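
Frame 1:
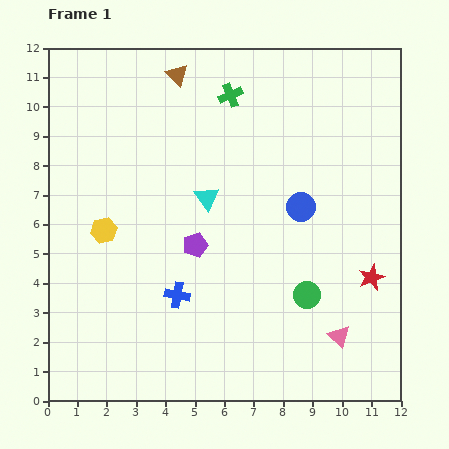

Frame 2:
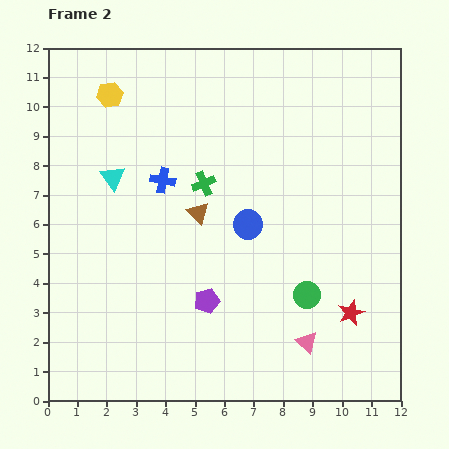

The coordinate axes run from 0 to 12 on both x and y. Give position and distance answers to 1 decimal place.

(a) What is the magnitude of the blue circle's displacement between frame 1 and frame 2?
1.9

The blue circle moved from (8.6, 6.6) to (6.8, 6.0), a distance of √(1.8² + 0.6²) ≈ 1.9.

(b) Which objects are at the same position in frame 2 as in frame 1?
the green circle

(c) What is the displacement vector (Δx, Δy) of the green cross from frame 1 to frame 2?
(-0.9, -3.0)

The green cross was at (6.2, 10.4) in frame 1 and (5.3, 7.4) in frame 2.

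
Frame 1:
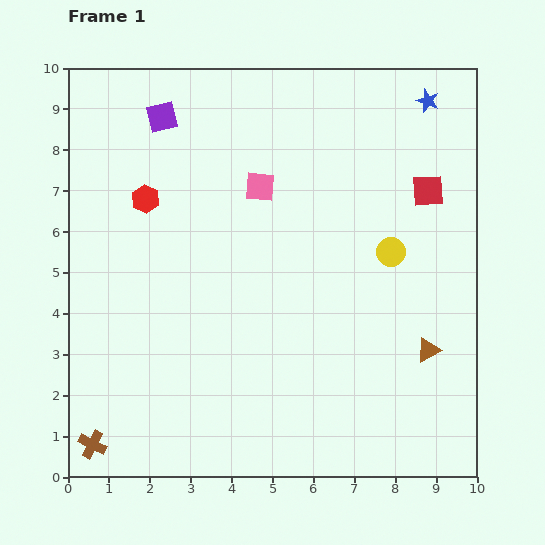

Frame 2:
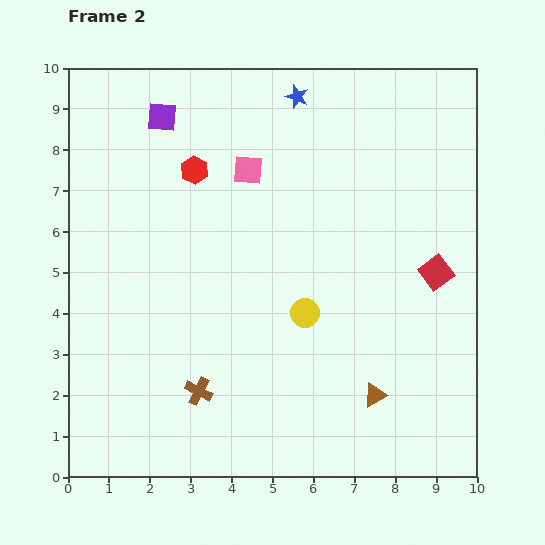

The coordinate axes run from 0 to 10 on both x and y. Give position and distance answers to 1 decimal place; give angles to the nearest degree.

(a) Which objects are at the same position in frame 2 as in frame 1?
the purple square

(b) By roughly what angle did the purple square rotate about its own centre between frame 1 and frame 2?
20° clockwise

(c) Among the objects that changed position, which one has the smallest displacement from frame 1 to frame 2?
the pink square

(moved 0.5)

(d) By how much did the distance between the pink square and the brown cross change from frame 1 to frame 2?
-2.0

Distance in frame 1: 7.5. Distance in frame 2: 5.5.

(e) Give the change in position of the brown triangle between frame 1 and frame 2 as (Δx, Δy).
(-1.3, -1.1)

The brown triangle was at (8.8, 3.1) in frame 1 and (7.5, 2.0) in frame 2.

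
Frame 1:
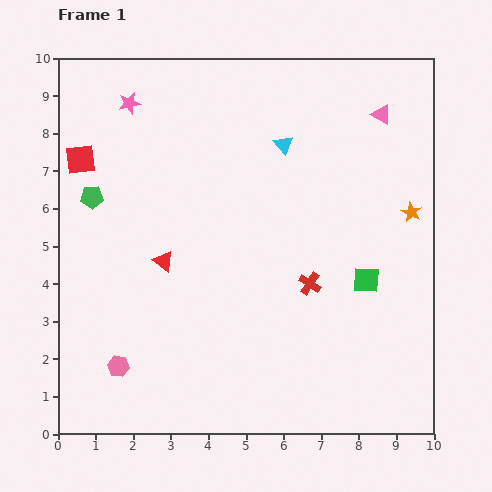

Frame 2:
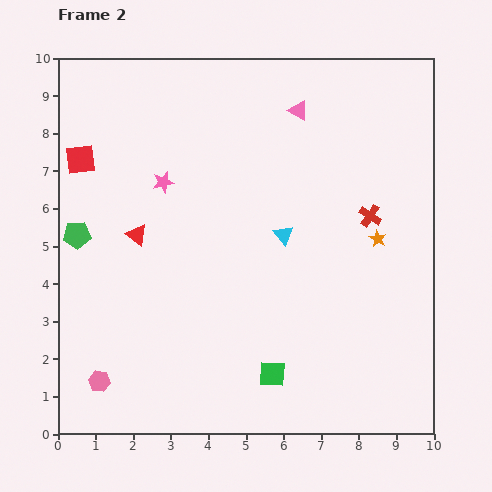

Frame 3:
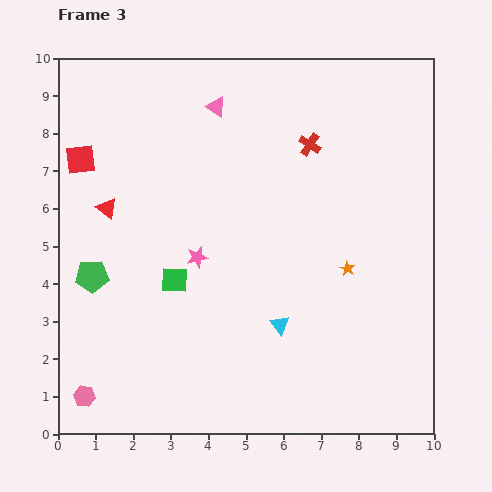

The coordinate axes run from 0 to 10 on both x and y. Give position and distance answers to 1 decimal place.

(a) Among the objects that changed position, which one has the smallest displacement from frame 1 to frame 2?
the pink hexagon

(moved 0.6)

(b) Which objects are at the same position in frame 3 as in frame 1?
the red square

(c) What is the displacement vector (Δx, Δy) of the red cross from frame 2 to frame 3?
(-1.6, 1.9)

The red cross was at (8.3, 5.8) in frame 2 and (6.7, 7.7) in frame 3.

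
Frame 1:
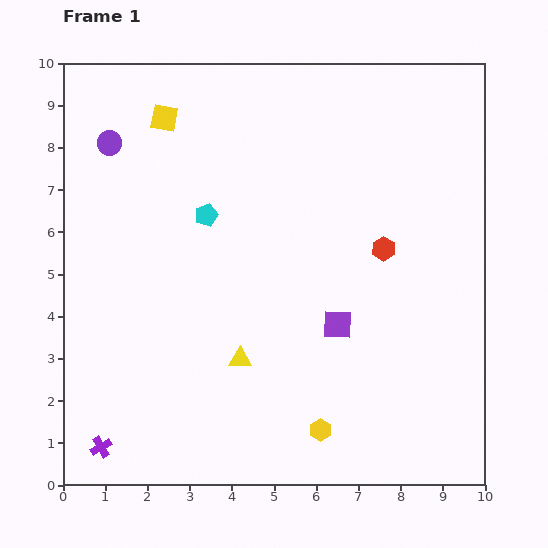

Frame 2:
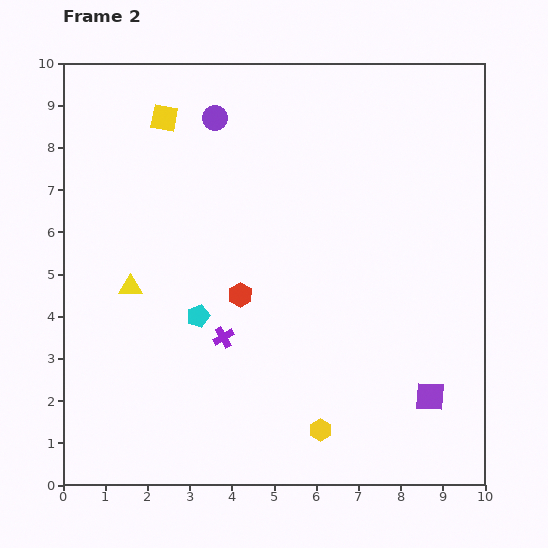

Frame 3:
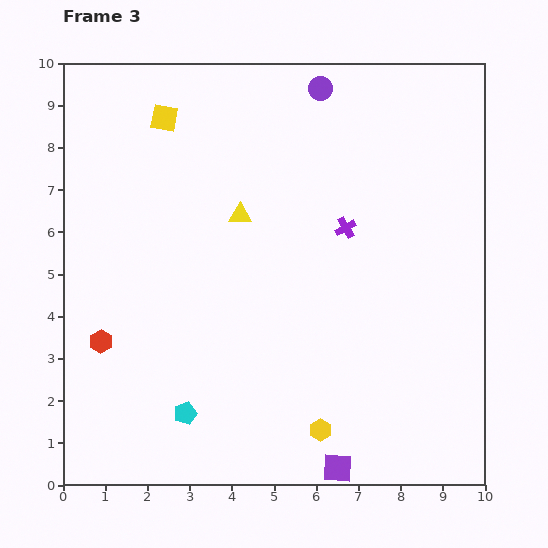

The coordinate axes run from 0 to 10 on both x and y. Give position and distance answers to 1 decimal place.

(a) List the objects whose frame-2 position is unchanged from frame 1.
the yellow hexagon, the yellow square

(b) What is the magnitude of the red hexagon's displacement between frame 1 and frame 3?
7.1

The red hexagon moved from (7.6, 5.6) to (0.9, 3.4), a distance of √(6.7² + 2.2²) ≈ 7.1.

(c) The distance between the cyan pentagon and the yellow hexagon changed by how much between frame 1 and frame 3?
-2.6

Distance in frame 1: 5.8. Distance in frame 3: 3.2.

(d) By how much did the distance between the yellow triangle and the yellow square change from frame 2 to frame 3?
-1.2

Distance in frame 2: 4.1. Distance in frame 3: 2.9.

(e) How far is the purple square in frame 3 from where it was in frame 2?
2.8

The purple square moved from (8.7, 2.1) to (6.5, 0.4), a distance of √(2.2² + 1.7²) ≈ 2.8.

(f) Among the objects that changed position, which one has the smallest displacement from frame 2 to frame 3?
the cyan pentagon

(moved 2.3)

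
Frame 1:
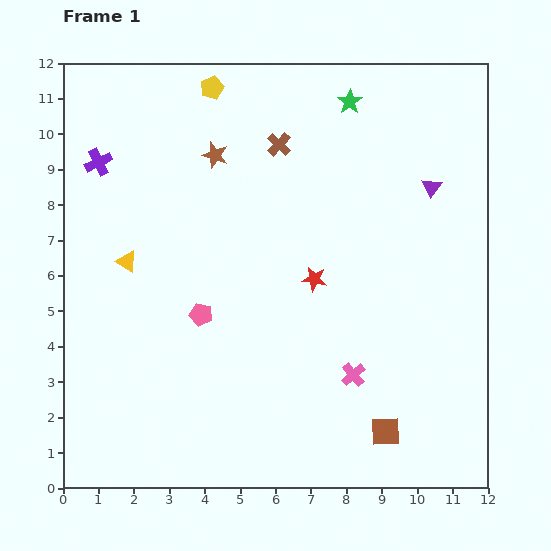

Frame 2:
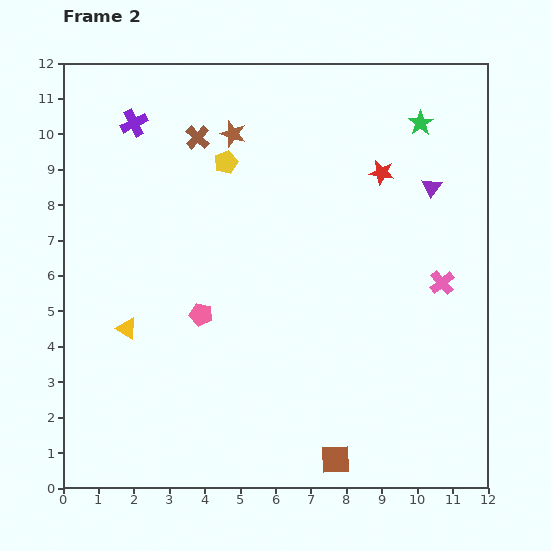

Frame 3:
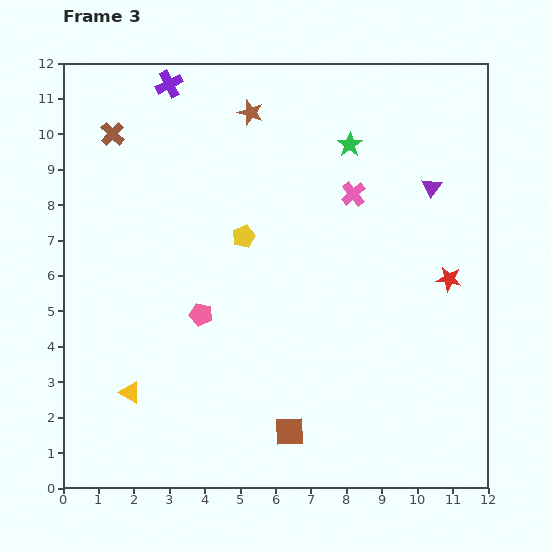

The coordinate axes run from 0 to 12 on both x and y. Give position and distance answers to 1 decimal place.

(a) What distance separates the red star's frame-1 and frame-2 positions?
3.6

The red star moved from (7.1, 5.9) to (9.0, 8.9), a distance of √(1.9² + 3.0²) ≈ 3.6.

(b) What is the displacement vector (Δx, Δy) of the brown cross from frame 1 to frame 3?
(-4.7, 0.3)

The brown cross was at (6.1, 9.7) in frame 1 and (1.4, 10.0) in frame 3.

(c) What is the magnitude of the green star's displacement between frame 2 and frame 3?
2.1

The green star moved from (10.1, 10.3) to (8.1, 9.7), a distance of √(2.0² + 0.6²) ≈ 2.1.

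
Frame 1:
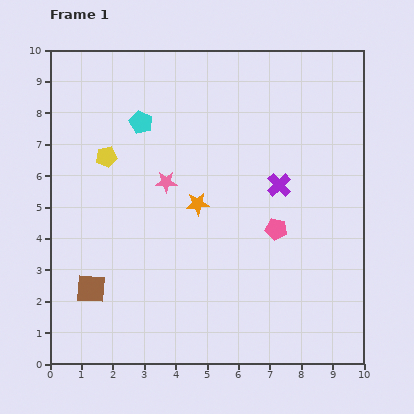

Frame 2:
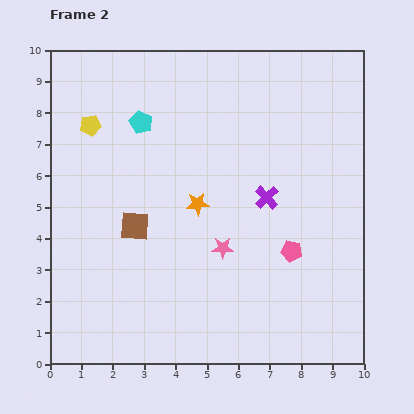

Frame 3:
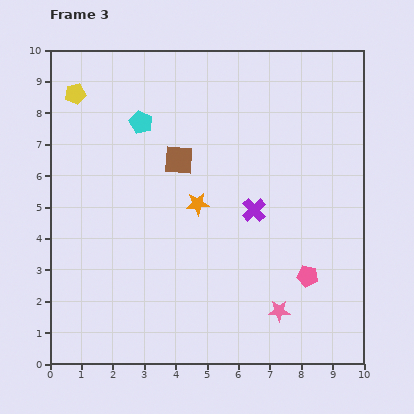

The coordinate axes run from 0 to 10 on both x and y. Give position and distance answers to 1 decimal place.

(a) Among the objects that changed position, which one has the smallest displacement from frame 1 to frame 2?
the purple cross

(moved 0.6)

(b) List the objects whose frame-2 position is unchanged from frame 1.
the cyan pentagon, the orange star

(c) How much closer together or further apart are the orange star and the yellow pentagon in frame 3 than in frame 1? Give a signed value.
+1.9

Distance in frame 1: 3.3. Distance in frame 3: 5.2.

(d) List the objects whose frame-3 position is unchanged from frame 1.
the cyan pentagon, the orange star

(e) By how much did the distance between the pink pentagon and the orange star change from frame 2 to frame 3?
+0.8

Distance in frame 2: 3.4. Distance in frame 3: 4.2.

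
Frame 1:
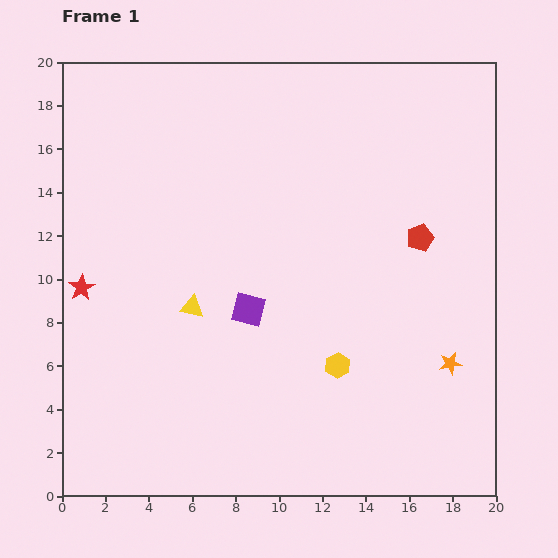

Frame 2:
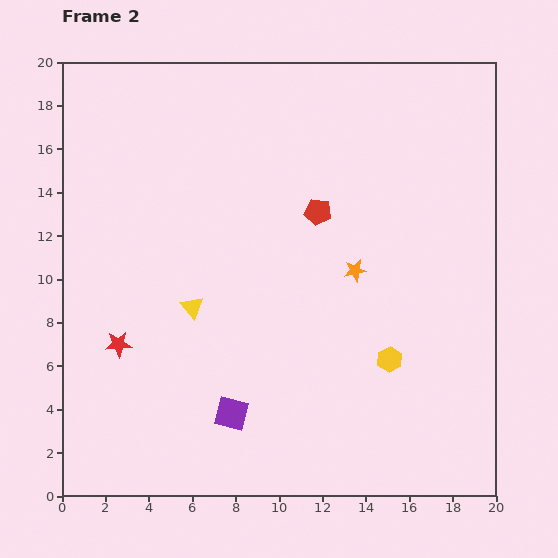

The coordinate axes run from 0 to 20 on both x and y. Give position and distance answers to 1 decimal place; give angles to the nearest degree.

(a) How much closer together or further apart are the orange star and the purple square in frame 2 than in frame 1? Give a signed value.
-0.9

Distance in frame 1: 9.6. Distance in frame 2: 8.7.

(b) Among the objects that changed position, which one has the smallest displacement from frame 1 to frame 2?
the yellow hexagon

(moved 2.4)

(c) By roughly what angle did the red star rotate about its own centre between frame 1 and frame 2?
27° clockwise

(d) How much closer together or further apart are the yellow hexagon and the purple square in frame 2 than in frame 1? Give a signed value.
+2.8

Distance in frame 1: 4.9. Distance in frame 2: 7.7.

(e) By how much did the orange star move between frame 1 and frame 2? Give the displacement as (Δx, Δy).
(-4.4, 4.3)

The orange star was at (17.9, 6.1) in frame 1 and (13.5, 10.4) in frame 2.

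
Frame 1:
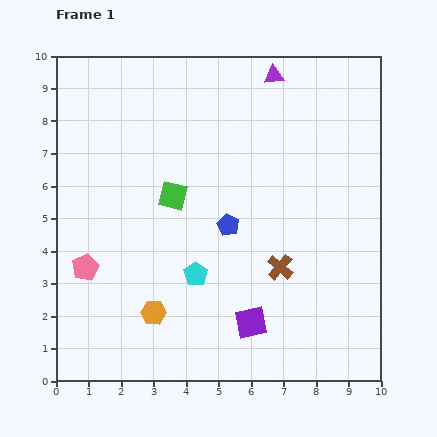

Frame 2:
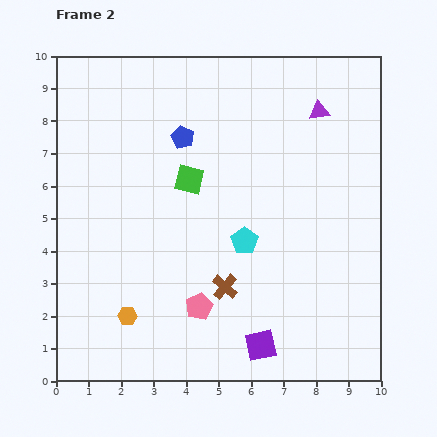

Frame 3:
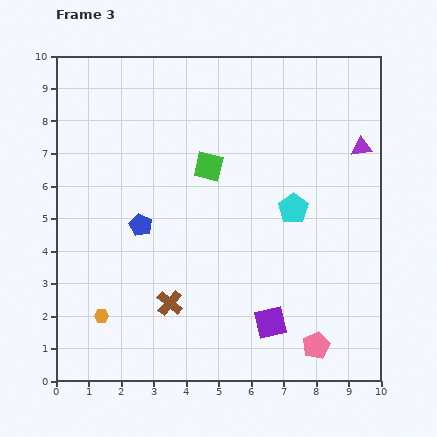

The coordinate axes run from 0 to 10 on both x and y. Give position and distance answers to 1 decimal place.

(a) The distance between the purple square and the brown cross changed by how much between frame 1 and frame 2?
+0.2

Distance in frame 1: 1.9. Distance in frame 2: 2.1.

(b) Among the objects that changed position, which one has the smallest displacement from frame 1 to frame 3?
the purple square

(moved 0.6)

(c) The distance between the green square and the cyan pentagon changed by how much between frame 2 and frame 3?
+0.4

Distance in frame 2: 2.5. Distance in frame 3: 2.9.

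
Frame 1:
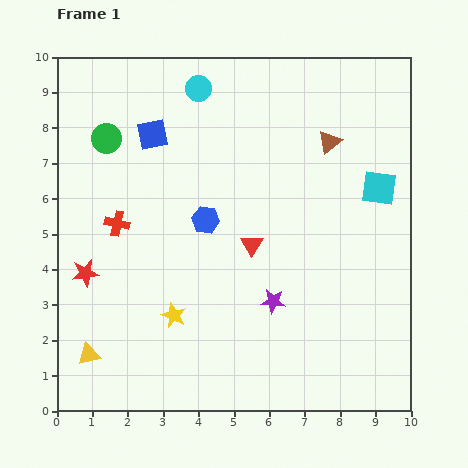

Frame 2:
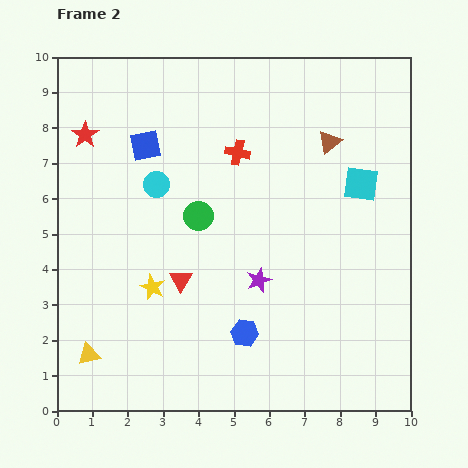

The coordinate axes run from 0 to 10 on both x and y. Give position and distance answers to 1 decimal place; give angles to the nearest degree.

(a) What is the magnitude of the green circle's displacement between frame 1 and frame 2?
3.4

The green circle moved from (1.4, 7.7) to (4.0, 5.5), a distance of √(2.6² + 2.2²) ≈ 3.4.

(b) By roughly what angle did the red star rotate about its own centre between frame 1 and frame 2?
26° counter-clockwise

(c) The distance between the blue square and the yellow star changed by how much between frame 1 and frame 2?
-1.1

Distance in frame 1: 5.1. Distance in frame 2: 4.0.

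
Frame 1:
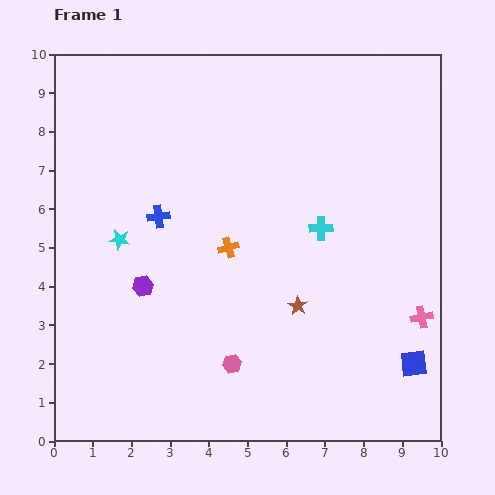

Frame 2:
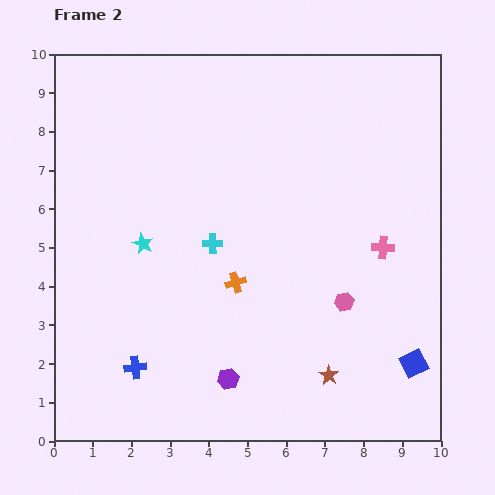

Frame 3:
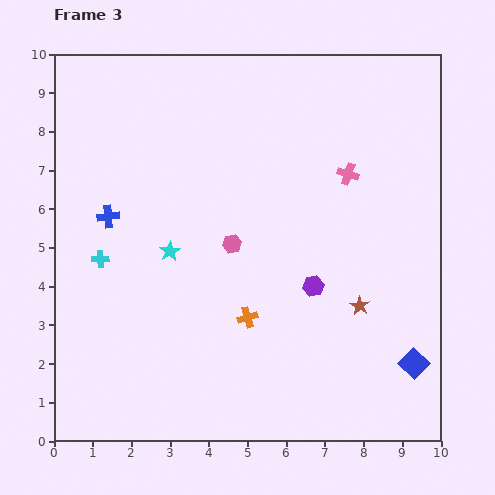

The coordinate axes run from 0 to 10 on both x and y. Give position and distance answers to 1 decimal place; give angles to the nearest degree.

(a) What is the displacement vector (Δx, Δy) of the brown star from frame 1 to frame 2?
(0.8, -1.8)

The brown star was at (6.3, 3.5) in frame 1 and (7.1, 1.7) in frame 2.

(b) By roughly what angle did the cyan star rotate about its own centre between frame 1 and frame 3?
31° clockwise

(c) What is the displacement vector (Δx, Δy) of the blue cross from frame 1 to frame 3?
(-1.3, 0.0)

The blue cross was at (2.7, 5.8) in frame 1 and (1.4, 5.8) in frame 3.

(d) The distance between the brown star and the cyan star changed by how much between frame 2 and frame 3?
-0.8

Distance in frame 2: 5.9. Distance in frame 3: 5.1.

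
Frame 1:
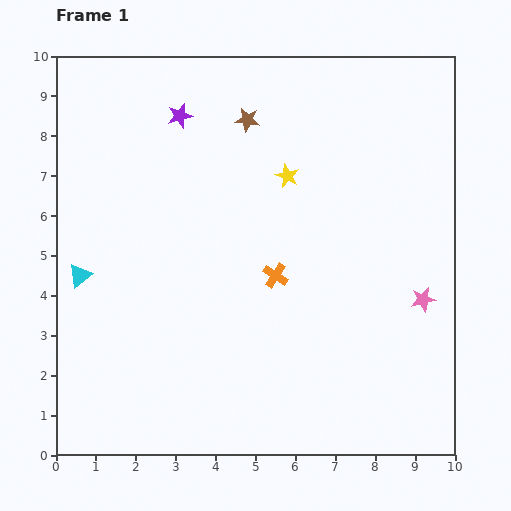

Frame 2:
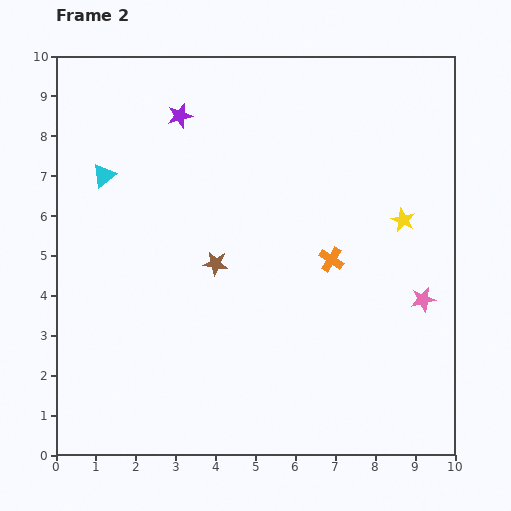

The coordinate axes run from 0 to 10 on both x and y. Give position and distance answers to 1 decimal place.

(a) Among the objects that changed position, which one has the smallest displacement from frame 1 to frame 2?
the orange cross

(moved 1.5)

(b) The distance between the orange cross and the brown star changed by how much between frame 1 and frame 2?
-1.1

Distance in frame 1: 4.0. Distance in frame 2: 2.9.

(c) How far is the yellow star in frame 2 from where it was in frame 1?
3.1

The yellow star moved from (5.8, 7.0) to (8.7, 5.9), a distance of √(2.9² + 1.1²) ≈ 3.1.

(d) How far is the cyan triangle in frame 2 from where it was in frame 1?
2.6

The cyan triangle moved from (0.6, 4.5) to (1.2, 7.0), a distance of √(0.6² + 2.5²) ≈ 2.6.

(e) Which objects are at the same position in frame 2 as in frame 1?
the purple star, the pink star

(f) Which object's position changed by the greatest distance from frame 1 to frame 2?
the brown star

(moved 3.7; next 3.1)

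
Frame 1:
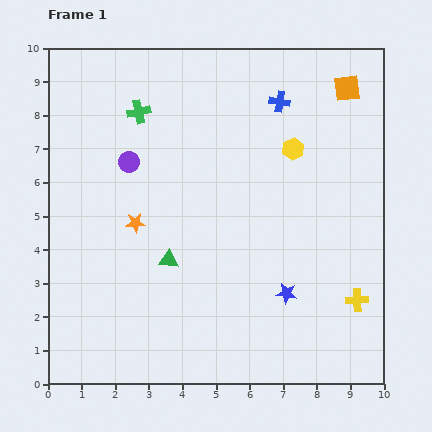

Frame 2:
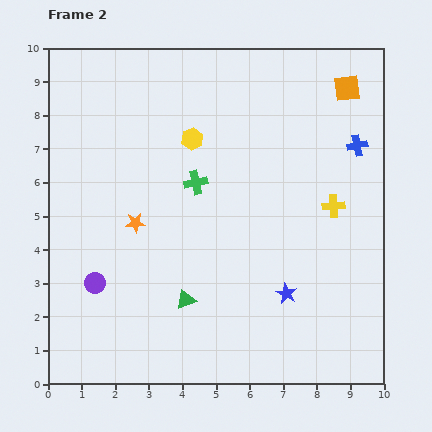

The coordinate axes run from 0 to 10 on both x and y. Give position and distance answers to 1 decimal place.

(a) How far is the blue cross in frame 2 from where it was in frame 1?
2.6

The blue cross moved from (6.9, 8.4) to (9.2, 7.1), a distance of √(2.3² + 1.3²) ≈ 2.6.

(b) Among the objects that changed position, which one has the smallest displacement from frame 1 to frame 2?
the green triangle

(moved 1.3)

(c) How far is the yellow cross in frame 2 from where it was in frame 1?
2.9

The yellow cross moved from (9.2, 2.5) to (8.5, 5.3), a distance of √(0.7² + 2.8²) ≈ 2.9.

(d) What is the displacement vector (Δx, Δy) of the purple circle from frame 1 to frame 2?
(-1.0, -3.6)

The purple circle was at (2.4, 6.6) in frame 1 and (1.4, 3.0) in frame 2.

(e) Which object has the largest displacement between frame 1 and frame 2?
the purple circle

(moved 3.7; next 3.0)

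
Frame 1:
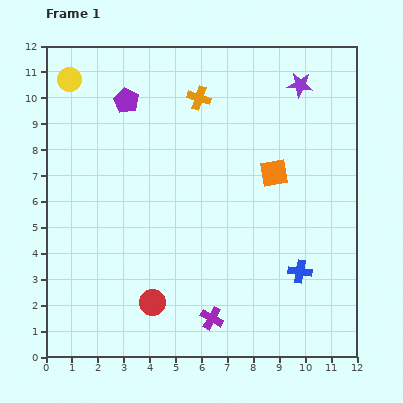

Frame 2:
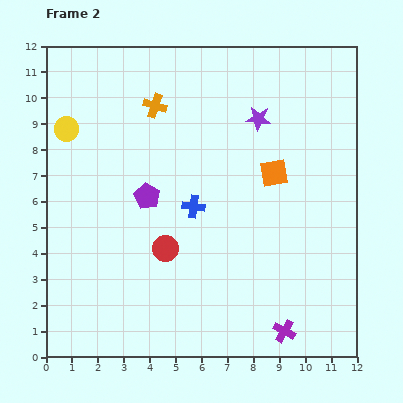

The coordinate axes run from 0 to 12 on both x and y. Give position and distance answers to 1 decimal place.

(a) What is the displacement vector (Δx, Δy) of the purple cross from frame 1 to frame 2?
(2.8, -0.5)

The purple cross was at (6.4, 1.5) in frame 1 and (9.2, 1.0) in frame 2.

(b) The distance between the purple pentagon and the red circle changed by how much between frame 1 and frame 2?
-5.8

Distance in frame 1: 7.9. Distance in frame 2: 2.1.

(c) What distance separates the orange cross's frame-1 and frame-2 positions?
1.7

The orange cross moved from (5.9, 10.0) to (4.2, 9.7), a distance of √(1.7² + 0.3²) ≈ 1.7.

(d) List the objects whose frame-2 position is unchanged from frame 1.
the orange square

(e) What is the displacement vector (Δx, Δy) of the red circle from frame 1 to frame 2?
(0.5, 2.1)

The red circle was at (4.1, 2.1) in frame 1 and (4.6, 4.2) in frame 2.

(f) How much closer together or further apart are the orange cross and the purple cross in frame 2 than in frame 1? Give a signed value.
+1.5

Distance in frame 1: 8.5. Distance in frame 2: 10.0.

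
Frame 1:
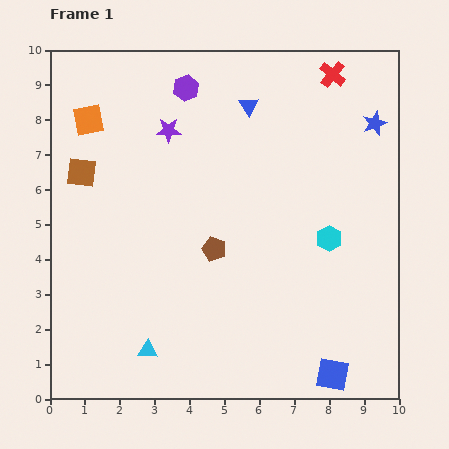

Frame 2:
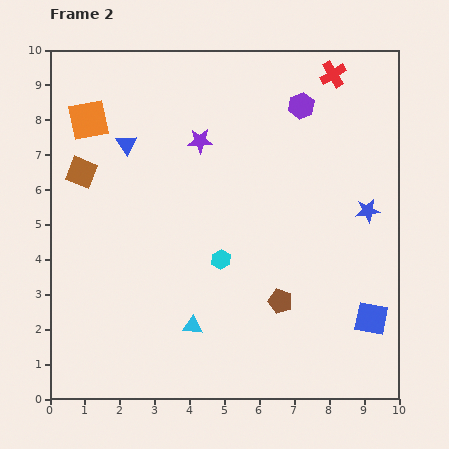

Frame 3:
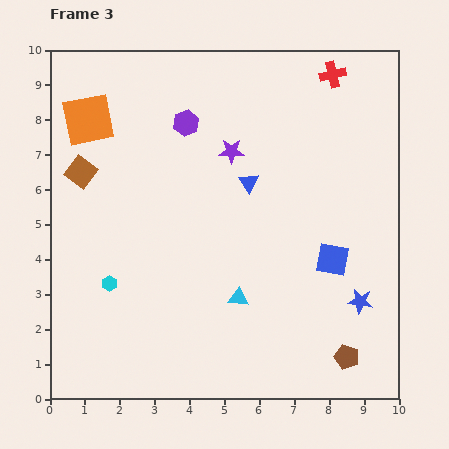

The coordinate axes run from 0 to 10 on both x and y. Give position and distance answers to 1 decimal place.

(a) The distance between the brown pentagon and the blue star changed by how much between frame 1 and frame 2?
-2.2

Distance in frame 1: 5.8. Distance in frame 2: 3.6.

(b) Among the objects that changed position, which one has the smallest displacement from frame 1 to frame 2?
the purple star

(moved 0.9)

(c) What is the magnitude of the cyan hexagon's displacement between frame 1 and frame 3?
6.4

The cyan hexagon moved from (8.0, 4.6) to (1.7, 3.3), a distance of √(6.3² + 1.3²) ≈ 6.4.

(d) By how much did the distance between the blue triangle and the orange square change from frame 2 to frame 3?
+3.6

Distance in frame 2: 1.3. Distance in frame 3: 4.9.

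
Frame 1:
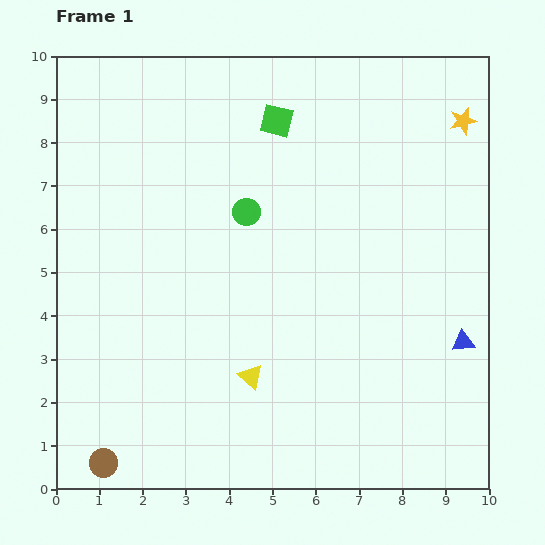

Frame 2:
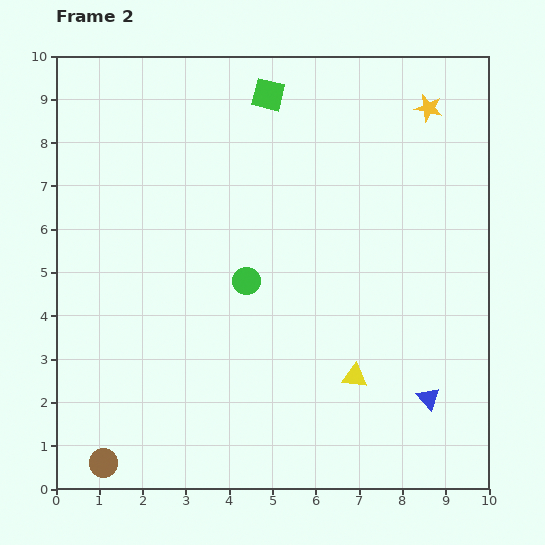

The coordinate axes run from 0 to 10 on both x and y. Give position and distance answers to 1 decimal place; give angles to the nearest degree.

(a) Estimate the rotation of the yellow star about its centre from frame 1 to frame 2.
26° clockwise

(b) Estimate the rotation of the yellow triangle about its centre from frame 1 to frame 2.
35° counter-clockwise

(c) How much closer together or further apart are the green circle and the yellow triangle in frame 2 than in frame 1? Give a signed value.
-0.5

Distance in frame 1: 3.8. Distance in frame 2: 3.3.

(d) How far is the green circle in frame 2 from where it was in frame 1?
1.6

The green circle moved from (4.4, 6.4) to (4.4, 4.8), a distance of √(0.0² + 1.6²) ≈ 1.6.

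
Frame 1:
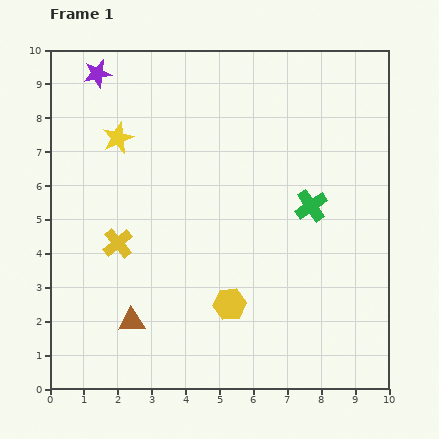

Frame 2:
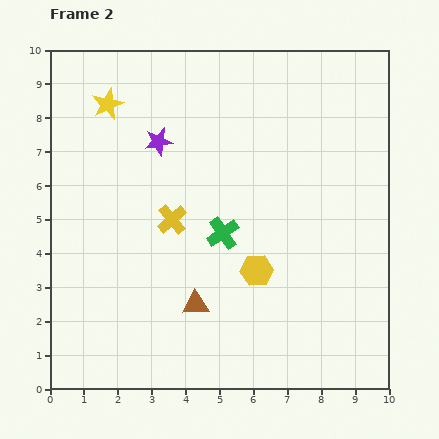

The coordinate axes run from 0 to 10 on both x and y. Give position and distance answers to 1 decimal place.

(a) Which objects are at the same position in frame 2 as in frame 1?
none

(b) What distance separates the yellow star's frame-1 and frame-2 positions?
1.0

The yellow star moved from (2.0, 7.4) to (1.7, 8.4), a distance of √(0.3² + 1.0²) ≈ 1.0.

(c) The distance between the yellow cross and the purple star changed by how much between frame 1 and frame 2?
-2.7

Distance in frame 1: 5.0. Distance in frame 2: 2.3.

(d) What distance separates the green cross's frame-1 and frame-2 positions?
2.7

The green cross moved from (7.7, 5.4) to (5.1, 4.6), a distance of √(2.6² + 0.8²) ≈ 2.7.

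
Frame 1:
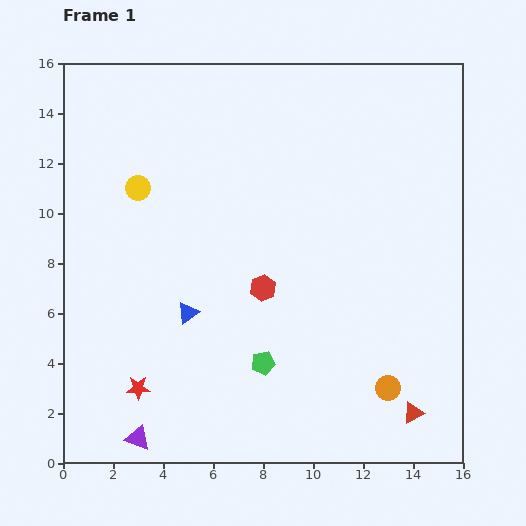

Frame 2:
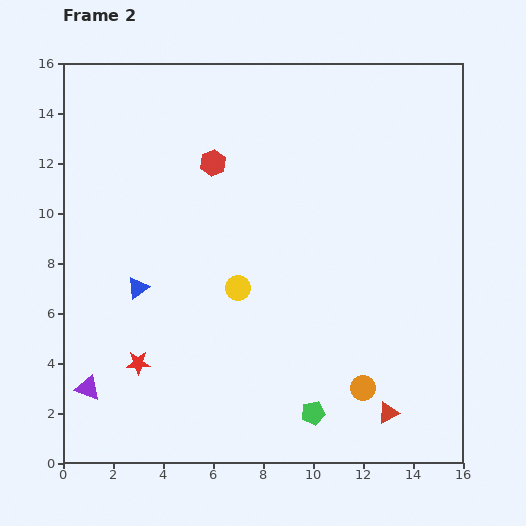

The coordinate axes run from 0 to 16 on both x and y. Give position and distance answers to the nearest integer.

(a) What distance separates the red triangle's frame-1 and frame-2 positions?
1

The red triangle moved from (14, 2) to (13, 2), a distance of √(1² + 0²) ≈ 1.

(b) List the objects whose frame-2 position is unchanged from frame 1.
none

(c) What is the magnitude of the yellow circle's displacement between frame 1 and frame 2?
6

The yellow circle moved from (3, 11) to (7, 7), a distance of √(4² + 4²) ≈ 6.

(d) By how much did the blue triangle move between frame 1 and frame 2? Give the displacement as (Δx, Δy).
(-2, 1)

The blue triangle was at (5, 6) in frame 1 and (3, 7) in frame 2.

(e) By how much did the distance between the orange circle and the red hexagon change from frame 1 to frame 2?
+5

Distance in frame 1: 6. Distance in frame 2: 11.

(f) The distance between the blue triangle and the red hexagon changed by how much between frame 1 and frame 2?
+3

Distance in frame 1: 3. Distance in frame 2: 6.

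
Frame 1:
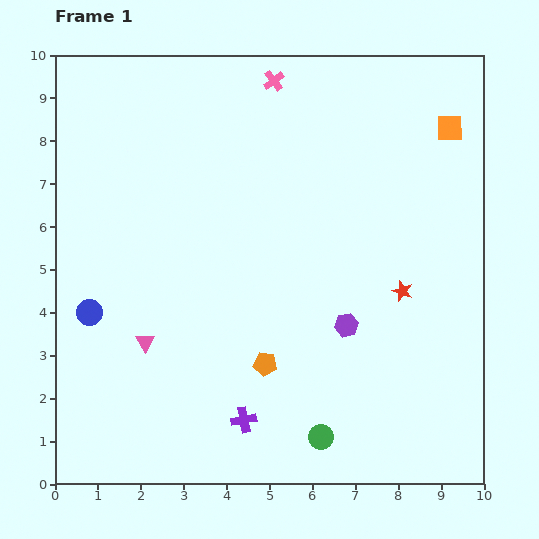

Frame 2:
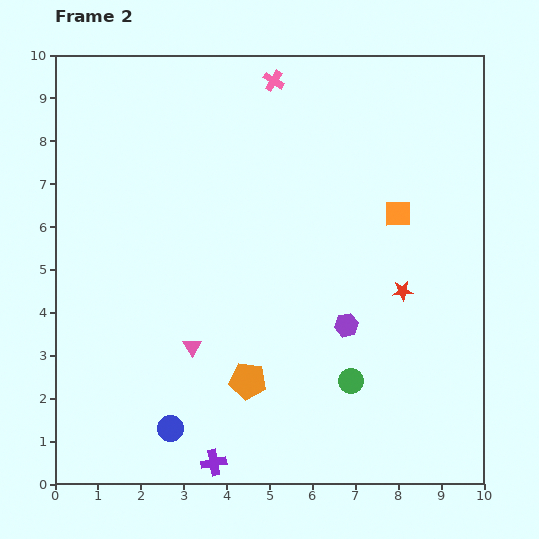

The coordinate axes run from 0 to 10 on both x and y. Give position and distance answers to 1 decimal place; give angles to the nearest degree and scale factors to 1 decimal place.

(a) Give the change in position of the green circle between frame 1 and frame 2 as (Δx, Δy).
(0.7, 1.3)

The green circle was at (6.2, 1.1) in frame 1 and (6.9, 2.4) in frame 2.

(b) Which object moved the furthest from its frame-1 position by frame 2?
the blue circle

(moved 3.3; next 2.3)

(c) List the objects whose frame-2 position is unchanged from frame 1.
the purple hexagon, the red star, the pink cross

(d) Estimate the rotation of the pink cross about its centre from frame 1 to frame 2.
21° counter-clockwise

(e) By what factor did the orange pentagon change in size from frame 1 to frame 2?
1.6×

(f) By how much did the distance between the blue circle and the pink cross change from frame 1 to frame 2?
+1.5

Distance in frame 1: 6.9. Distance in frame 2: 8.4.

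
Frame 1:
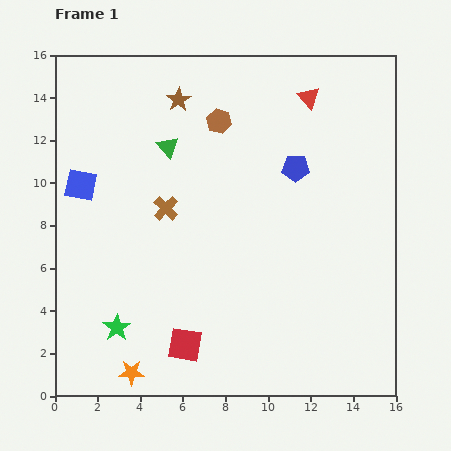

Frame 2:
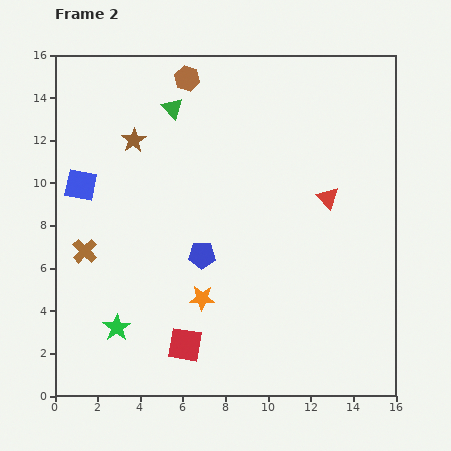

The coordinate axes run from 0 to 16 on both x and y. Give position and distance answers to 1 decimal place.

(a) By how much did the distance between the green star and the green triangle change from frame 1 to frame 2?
+1.8

Distance in frame 1: 8.8. Distance in frame 2: 10.6.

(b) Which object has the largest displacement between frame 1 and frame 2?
the blue pentagon

(moved 6.0; next 4.8)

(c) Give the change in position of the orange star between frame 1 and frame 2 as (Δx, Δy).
(3.3, 3.5)

The orange star was at (3.6, 1.1) in frame 1 and (6.9, 4.6) in frame 2.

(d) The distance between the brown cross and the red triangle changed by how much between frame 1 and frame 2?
+3.2

Distance in frame 1: 8.5. Distance in frame 2: 11.7.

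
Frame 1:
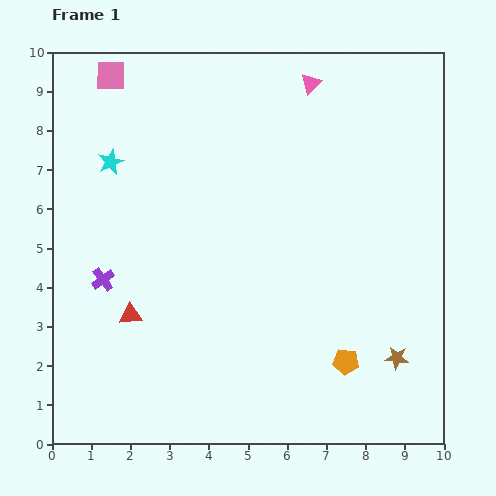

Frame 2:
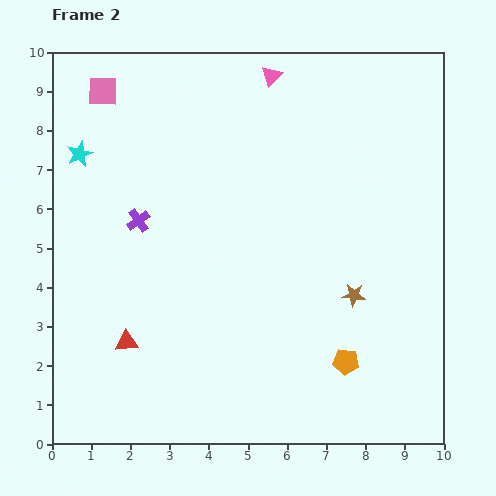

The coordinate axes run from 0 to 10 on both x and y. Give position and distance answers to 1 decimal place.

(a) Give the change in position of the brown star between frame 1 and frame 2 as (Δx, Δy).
(-1.1, 1.6)

The brown star was at (8.8, 2.2) in frame 1 and (7.7, 3.8) in frame 2.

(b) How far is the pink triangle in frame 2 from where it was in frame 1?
1.0

The pink triangle moved from (6.6, 9.2) to (5.6, 9.4), a distance of √(1.0² + 0.2²) ≈ 1.0.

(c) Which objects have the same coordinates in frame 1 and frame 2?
the orange pentagon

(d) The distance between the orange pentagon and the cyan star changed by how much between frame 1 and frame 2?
+0.7

Distance in frame 1: 7.9. Distance in frame 2: 8.6.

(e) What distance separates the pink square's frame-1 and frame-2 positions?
0.4

The pink square moved from (1.5, 9.4) to (1.3, 9.0), a distance of √(0.2² + 0.4²) ≈ 0.4.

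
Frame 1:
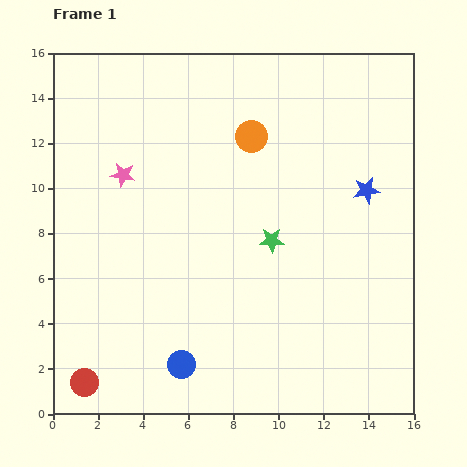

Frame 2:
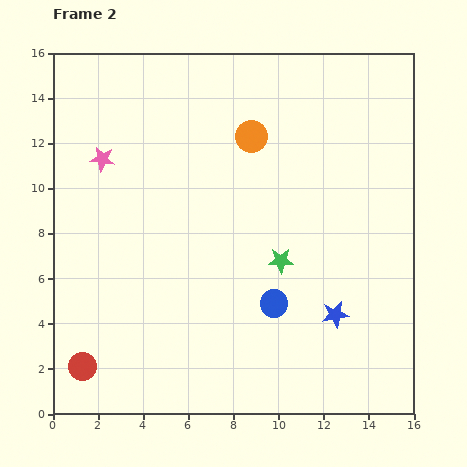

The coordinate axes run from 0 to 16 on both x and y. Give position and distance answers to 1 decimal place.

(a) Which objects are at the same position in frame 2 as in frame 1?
the orange circle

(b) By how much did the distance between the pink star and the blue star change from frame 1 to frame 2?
+1.6

Distance in frame 1: 10.8. Distance in frame 2: 12.4.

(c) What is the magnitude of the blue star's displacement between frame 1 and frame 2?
5.7

The blue star moved from (13.9, 9.9) to (12.5, 4.4), a distance of √(1.4² + 5.5²) ≈ 5.7.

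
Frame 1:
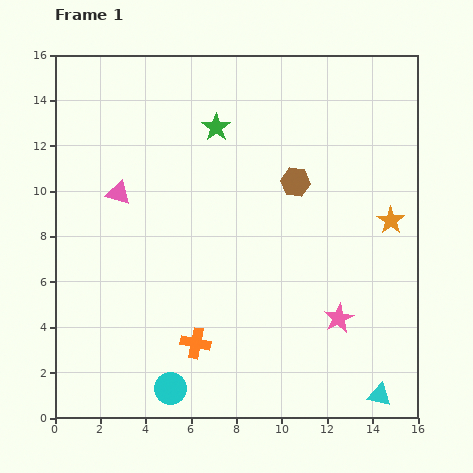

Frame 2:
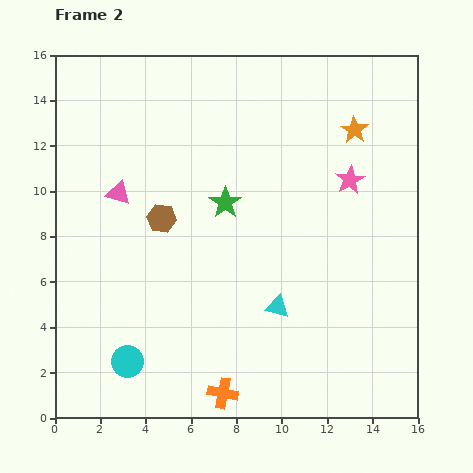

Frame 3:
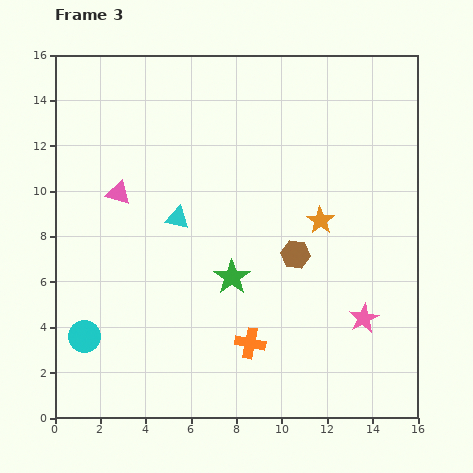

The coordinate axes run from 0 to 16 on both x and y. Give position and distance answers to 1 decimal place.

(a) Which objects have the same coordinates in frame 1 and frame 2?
the pink triangle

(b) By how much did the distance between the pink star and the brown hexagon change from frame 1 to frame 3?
-2.2

Distance in frame 1: 6.3. Distance in frame 3: 4.1.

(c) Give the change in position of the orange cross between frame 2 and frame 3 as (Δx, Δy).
(1.2, 2.2)

The orange cross was at (7.4, 1.1) in frame 2 and (8.6, 3.3) in frame 3.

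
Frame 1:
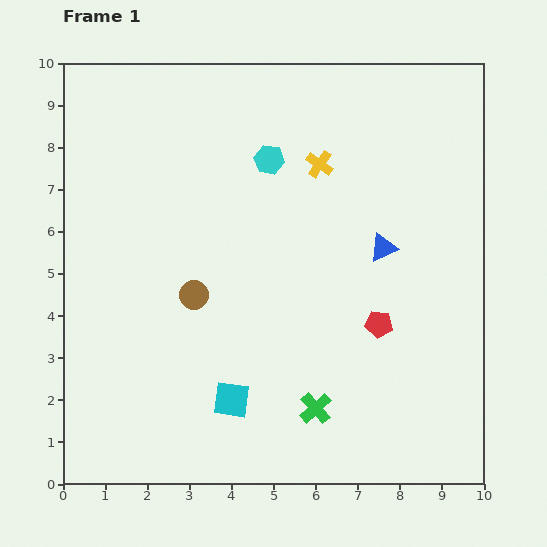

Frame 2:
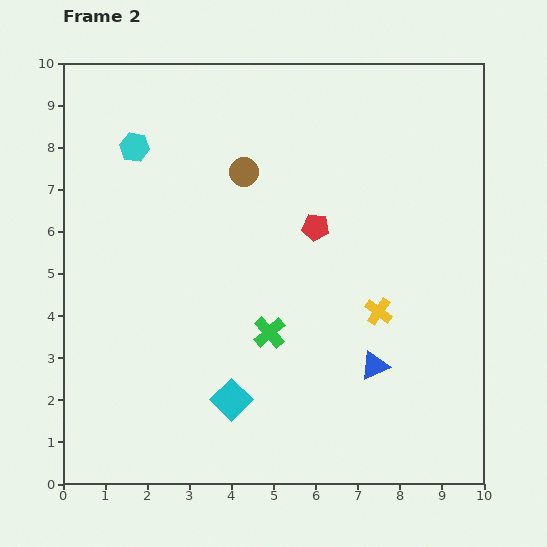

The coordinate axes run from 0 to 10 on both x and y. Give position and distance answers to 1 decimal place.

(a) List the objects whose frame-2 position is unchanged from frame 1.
the cyan square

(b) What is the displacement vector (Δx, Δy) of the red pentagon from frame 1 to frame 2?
(-1.5, 2.3)

The red pentagon was at (7.5, 3.8) in frame 1 and (6.0, 6.1) in frame 2.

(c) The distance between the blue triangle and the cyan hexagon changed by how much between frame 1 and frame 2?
+4.3

Distance in frame 1: 3.4. Distance in frame 2: 7.7.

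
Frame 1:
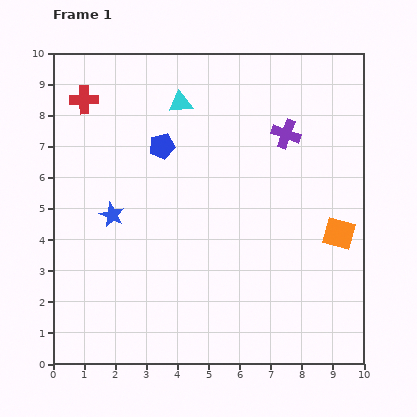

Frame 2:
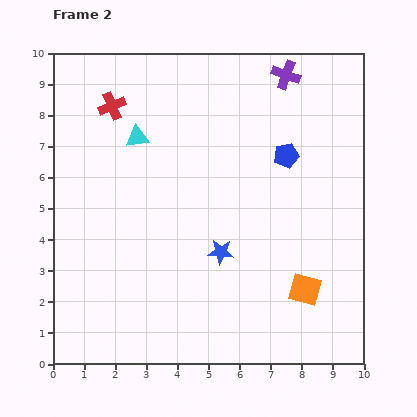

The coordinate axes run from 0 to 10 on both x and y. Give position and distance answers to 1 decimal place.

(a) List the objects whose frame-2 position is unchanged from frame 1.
none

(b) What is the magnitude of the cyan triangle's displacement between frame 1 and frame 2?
1.8

The cyan triangle moved from (4.1, 8.4) to (2.7, 7.3), a distance of √(1.4² + 1.1²) ≈ 1.8.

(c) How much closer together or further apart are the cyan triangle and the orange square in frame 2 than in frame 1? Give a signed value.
+0.7

Distance in frame 1: 6.6. Distance in frame 2: 7.3.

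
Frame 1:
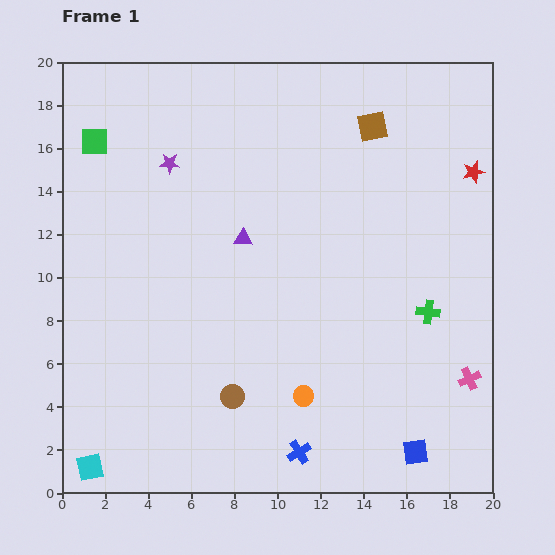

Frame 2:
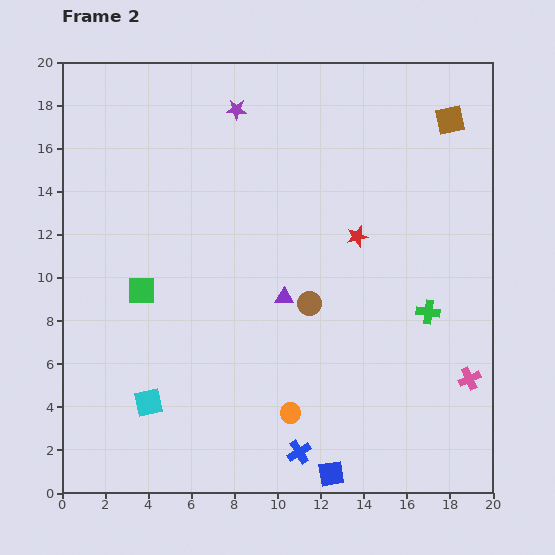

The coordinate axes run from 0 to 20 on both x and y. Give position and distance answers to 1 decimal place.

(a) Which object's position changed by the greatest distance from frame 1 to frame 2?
the green square

(moved 7.2; next 6.2)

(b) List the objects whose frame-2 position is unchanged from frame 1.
the green cross, the blue cross, the pink cross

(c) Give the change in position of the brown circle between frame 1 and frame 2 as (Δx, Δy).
(3.6, 4.3)

The brown circle was at (7.9, 4.5) in frame 1 and (11.5, 8.8) in frame 2.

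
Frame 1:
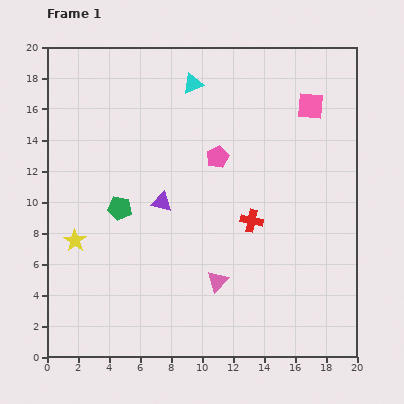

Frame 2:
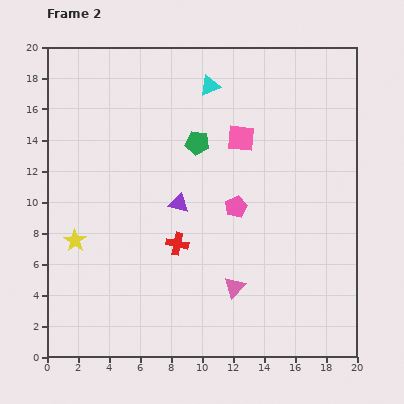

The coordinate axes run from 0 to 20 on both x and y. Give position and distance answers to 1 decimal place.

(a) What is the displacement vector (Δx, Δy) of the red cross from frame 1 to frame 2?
(-4.8, -1.5)

The red cross was at (13.2, 8.8) in frame 1 and (8.4, 7.3) in frame 2.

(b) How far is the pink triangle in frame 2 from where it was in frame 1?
1.2

The pink triangle moved from (11.0, 4.9) to (12.1, 4.5), a distance of √(1.1² + 0.4²) ≈ 1.2.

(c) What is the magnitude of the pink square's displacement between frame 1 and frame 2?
5.0

The pink square moved from (17.0, 16.2) to (12.5, 14.1), a distance of √(4.5² + 2.1²) ≈ 5.0.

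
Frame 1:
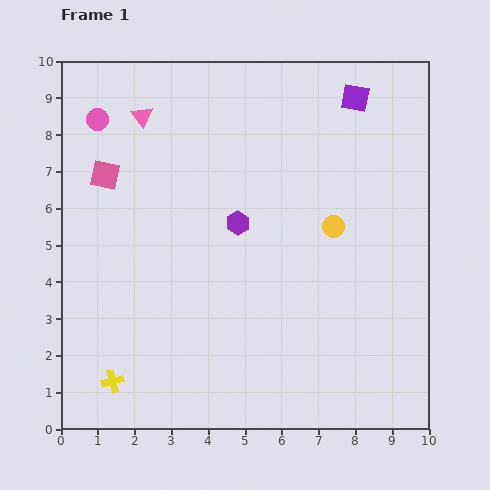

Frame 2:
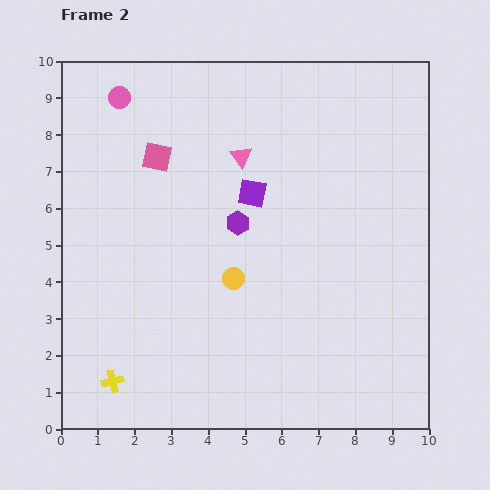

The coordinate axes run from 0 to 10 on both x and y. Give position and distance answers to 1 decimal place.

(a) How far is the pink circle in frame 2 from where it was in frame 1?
0.8

The pink circle moved from (1.0, 8.4) to (1.6, 9.0), a distance of √(0.6² + 0.6²) ≈ 0.8.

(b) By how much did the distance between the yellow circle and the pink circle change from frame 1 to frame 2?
-1.2

Distance in frame 1: 7.0. Distance in frame 2: 5.8.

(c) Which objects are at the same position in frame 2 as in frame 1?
the purple hexagon, the yellow cross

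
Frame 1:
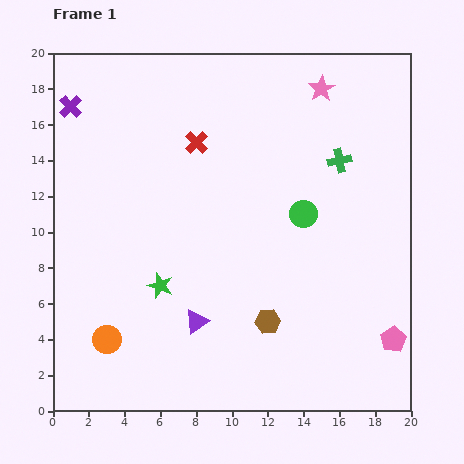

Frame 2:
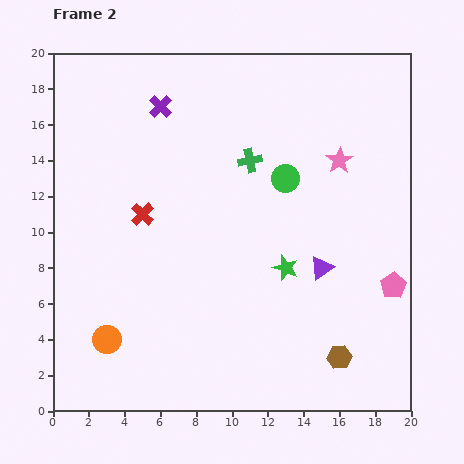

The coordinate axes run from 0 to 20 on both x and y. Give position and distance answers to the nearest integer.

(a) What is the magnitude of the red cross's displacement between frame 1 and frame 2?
5

The red cross moved from (8, 15) to (5, 11), a distance of √(3² + 4²) ≈ 5.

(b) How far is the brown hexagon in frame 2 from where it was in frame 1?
4

The brown hexagon moved from (12, 5) to (16, 3), a distance of √(4² + 2²) ≈ 4.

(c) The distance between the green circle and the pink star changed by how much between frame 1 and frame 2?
-4

Distance in frame 1: 7. Distance in frame 2: 3.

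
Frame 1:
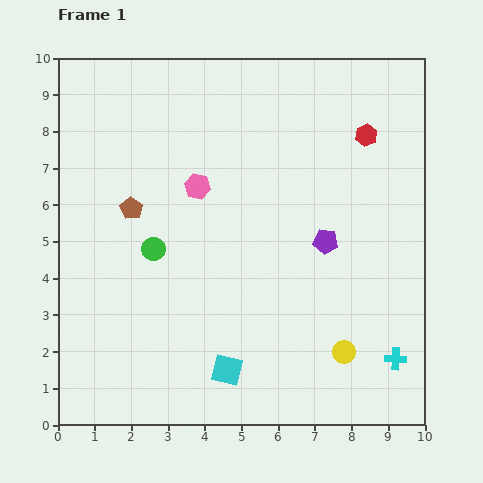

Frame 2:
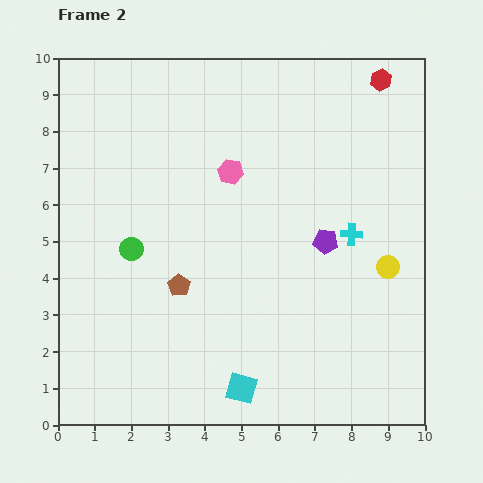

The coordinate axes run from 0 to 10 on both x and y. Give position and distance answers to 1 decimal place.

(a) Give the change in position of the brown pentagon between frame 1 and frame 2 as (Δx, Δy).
(1.3, -2.1)

The brown pentagon was at (2.0, 5.9) in frame 1 and (3.3, 3.8) in frame 2.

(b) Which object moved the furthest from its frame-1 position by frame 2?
the cyan cross

(moved 3.6; next 2.6)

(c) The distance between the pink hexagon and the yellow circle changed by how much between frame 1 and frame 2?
-1.0

Distance in frame 1: 6.0. Distance in frame 2: 5.0.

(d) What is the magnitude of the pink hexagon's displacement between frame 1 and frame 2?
1.0

The pink hexagon moved from (3.8, 6.5) to (4.7, 6.9), a distance of √(0.9² + 0.4²) ≈ 1.0.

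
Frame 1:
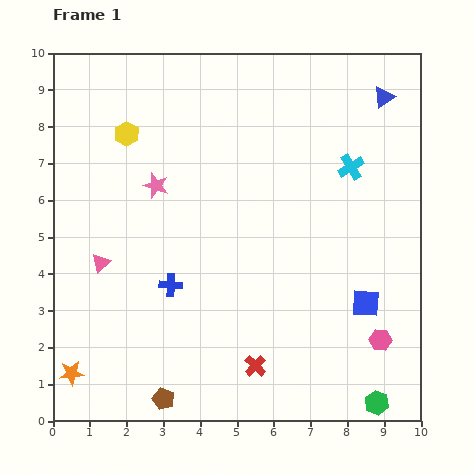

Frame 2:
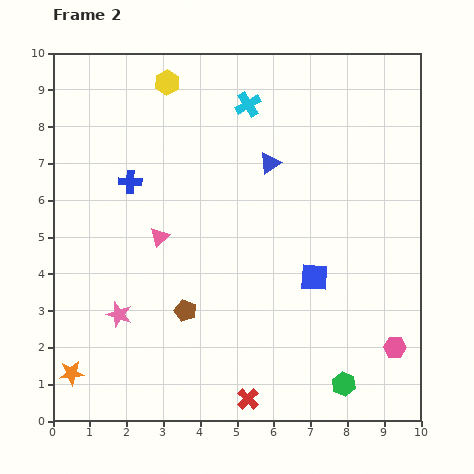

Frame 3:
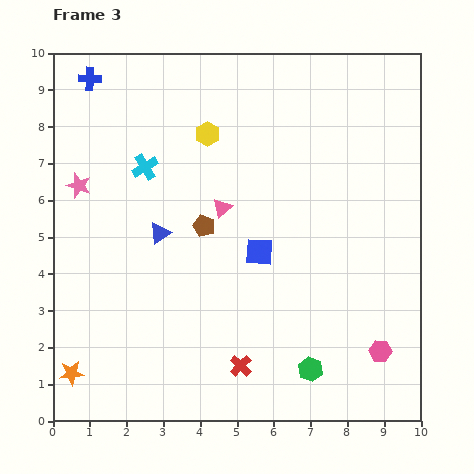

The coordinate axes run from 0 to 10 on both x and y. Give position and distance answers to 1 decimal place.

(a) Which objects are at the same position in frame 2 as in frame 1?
the orange star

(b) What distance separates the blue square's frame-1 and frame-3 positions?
3.2

The blue square moved from (8.5, 3.2) to (5.6, 4.6), a distance of √(2.9² + 1.4²) ≈ 3.2.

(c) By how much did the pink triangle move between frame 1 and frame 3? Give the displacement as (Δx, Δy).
(3.3, 1.5)

The pink triangle was at (1.3, 4.3) in frame 1 and (4.6, 5.8) in frame 3.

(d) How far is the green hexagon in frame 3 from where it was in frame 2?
1.0

The green hexagon moved from (7.9, 1.0) to (7.0, 1.4), a distance of √(0.9² + 0.4²) ≈ 1.0.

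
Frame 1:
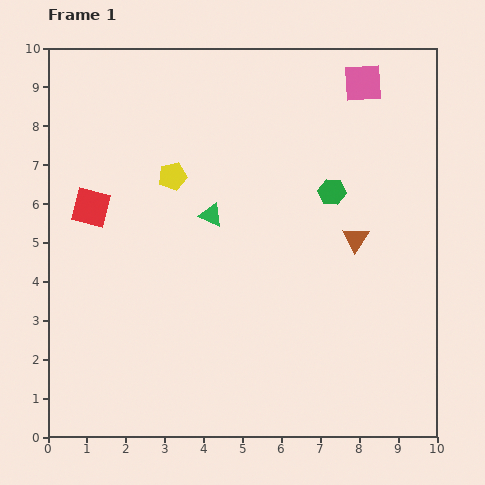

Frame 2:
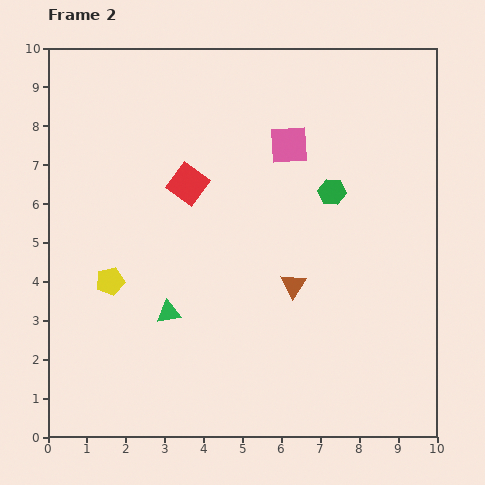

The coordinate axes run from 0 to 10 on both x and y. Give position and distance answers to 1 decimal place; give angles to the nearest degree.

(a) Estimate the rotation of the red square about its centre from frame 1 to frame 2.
21° clockwise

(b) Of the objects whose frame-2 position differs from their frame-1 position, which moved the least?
the brown triangle

(moved 2.0)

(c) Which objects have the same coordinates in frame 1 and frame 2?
the green hexagon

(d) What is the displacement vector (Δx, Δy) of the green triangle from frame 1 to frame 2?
(-1.1, -2.5)

The green triangle was at (4.2, 5.7) in frame 1 and (3.1, 3.2) in frame 2.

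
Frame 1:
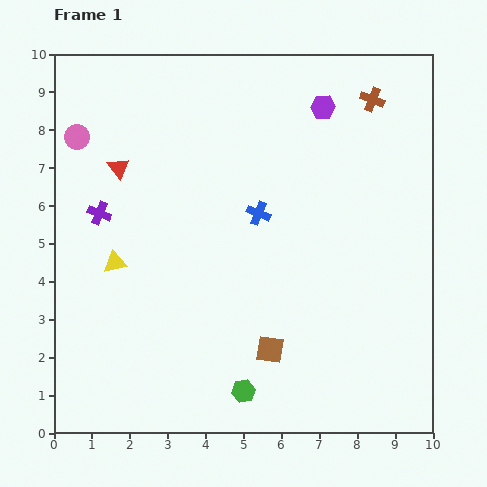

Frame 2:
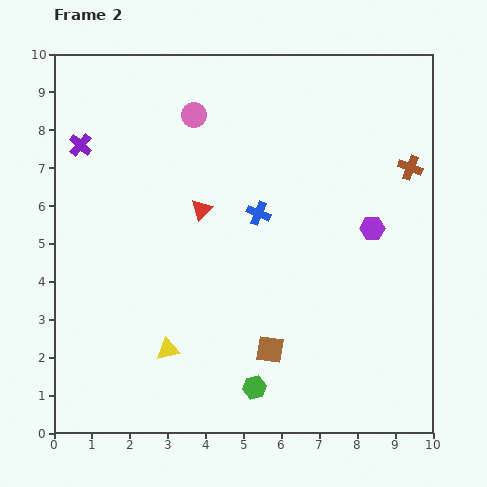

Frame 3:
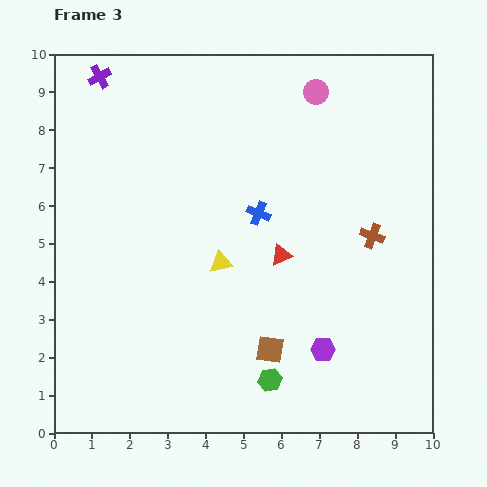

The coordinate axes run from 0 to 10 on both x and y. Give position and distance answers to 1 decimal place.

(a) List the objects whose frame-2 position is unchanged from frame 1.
the blue cross, the brown square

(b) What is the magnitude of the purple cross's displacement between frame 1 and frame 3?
3.6

The purple cross moved from (1.2, 5.8) to (1.2, 9.4), a distance of √(0.0² + 3.6²) ≈ 3.6.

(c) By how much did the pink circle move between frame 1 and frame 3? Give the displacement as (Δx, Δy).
(6.3, 1.2)

The pink circle was at (0.6, 7.8) in frame 1 and (6.9, 9.0) in frame 3.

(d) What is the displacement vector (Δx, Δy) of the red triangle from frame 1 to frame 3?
(4.3, -2.3)

The red triangle was at (1.7, 7.0) in frame 1 and (6.0, 4.7) in frame 3.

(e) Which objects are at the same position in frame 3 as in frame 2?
the blue cross, the brown square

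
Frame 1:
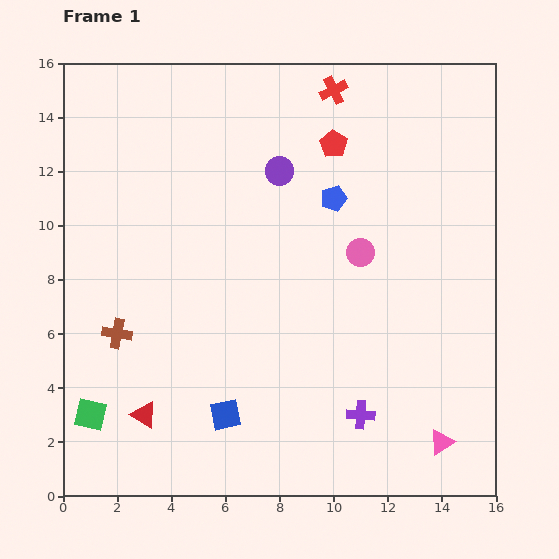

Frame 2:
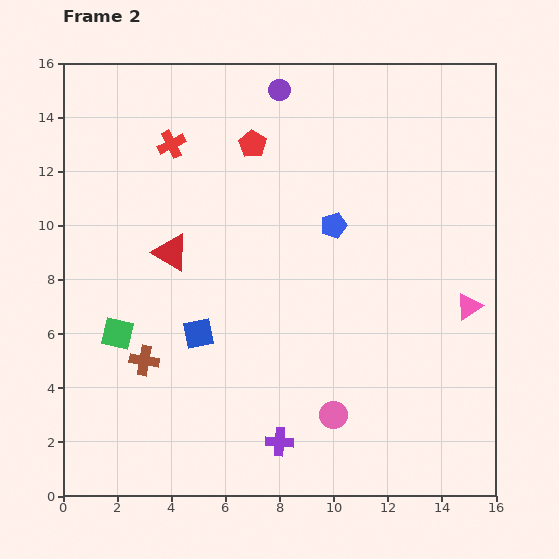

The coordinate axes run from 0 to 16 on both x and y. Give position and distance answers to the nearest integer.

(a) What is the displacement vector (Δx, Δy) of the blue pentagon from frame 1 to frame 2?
(0, -1)

The blue pentagon was at (10, 11) in frame 1 and (10, 10) in frame 2.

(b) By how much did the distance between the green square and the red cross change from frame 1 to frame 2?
-8

Distance in frame 1: 15. Distance in frame 2: 7.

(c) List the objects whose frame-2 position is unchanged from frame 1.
none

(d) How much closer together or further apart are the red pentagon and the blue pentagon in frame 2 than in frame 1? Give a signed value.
+2

Distance in frame 1: 2. Distance in frame 2: 4.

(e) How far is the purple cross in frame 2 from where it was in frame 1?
3

The purple cross moved from (11, 3) to (8, 2), a distance of √(3² + 1²) ≈ 3.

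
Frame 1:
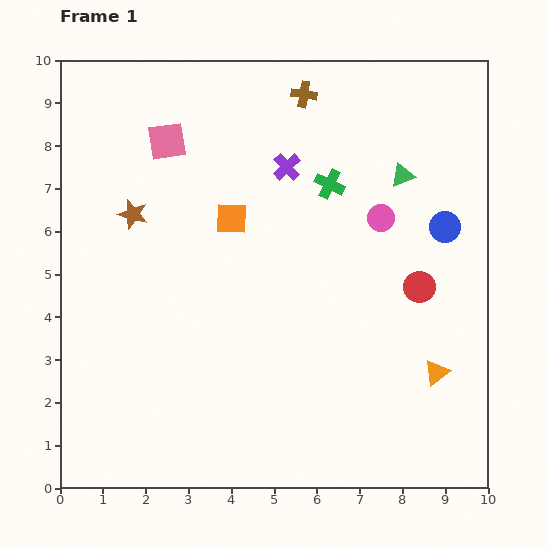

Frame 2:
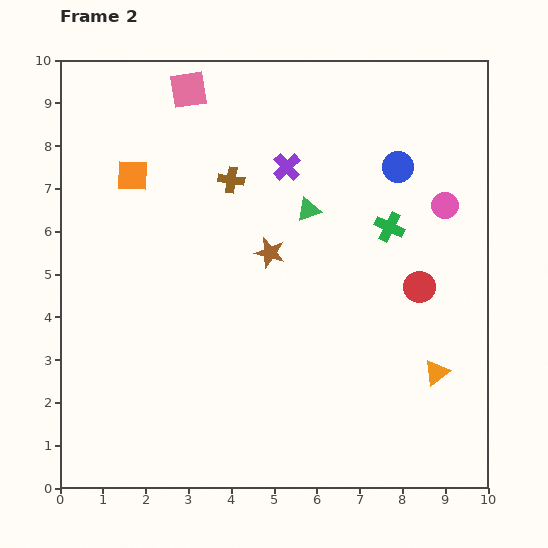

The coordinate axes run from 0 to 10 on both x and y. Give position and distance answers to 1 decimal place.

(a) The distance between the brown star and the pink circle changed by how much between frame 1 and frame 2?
-1.6

Distance in frame 1: 5.8. Distance in frame 2: 4.2.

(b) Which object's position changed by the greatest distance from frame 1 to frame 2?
the brown star

(moved 3.3; next 2.6)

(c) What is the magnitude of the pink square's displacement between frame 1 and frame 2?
1.3

The pink square moved from (2.5, 8.1) to (3.0, 9.3), a distance of √(0.5² + 1.2²) ≈ 1.3.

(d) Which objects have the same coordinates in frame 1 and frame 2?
the orange triangle, the red circle, the purple cross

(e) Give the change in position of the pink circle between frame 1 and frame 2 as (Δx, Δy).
(1.5, 0.3)

The pink circle was at (7.5, 6.3) in frame 1 and (9.0, 6.6) in frame 2.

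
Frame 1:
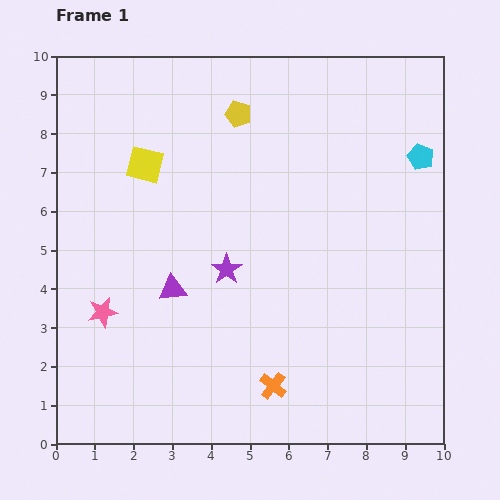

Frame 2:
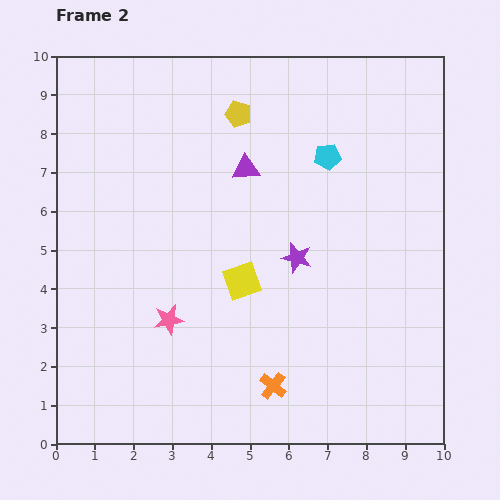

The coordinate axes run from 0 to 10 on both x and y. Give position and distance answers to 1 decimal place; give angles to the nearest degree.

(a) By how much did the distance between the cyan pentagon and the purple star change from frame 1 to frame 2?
-3.1

Distance in frame 1: 5.8. Distance in frame 2: 2.7.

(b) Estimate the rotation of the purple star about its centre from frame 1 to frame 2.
23° counter-clockwise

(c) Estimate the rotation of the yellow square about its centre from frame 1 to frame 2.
33° counter-clockwise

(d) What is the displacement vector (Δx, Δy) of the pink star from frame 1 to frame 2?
(1.7, -0.2)

The pink star was at (1.2, 3.4) in frame 1 and (2.9, 3.2) in frame 2.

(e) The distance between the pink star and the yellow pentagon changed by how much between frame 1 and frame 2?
-0.6

Distance in frame 1: 6.2. Distance in frame 2: 5.6.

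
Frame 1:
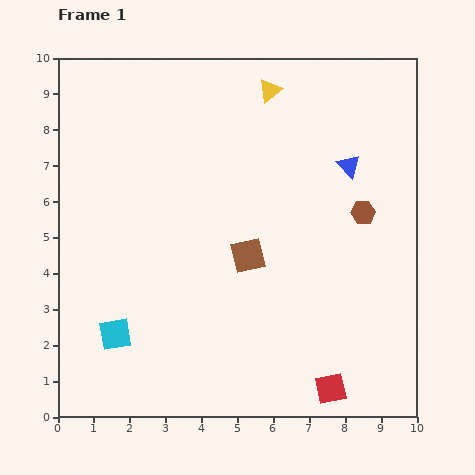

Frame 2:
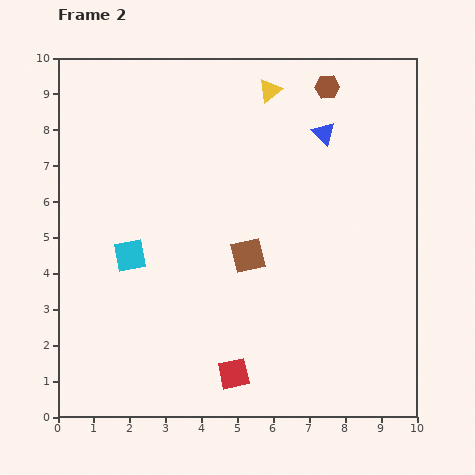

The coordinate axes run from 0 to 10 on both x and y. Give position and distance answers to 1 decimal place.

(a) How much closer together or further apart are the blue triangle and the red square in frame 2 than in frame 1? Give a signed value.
+1.0

Distance in frame 1: 6.2. Distance in frame 2: 7.2.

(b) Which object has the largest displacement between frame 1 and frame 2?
the brown hexagon

(moved 3.6; next 2.7)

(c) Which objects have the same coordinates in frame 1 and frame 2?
the yellow triangle, the brown square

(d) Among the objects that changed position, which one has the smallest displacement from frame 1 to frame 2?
the blue triangle

(moved 1.1)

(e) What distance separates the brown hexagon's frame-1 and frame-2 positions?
3.6

The brown hexagon moved from (8.5, 5.7) to (7.5, 9.2), a distance of √(1.0² + 3.5²) ≈ 3.6.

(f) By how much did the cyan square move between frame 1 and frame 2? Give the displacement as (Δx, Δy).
(0.4, 2.2)

The cyan square was at (1.6, 2.3) in frame 1 and (2.0, 4.5) in frame 2.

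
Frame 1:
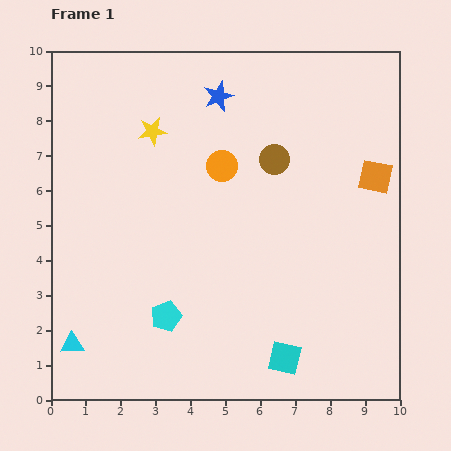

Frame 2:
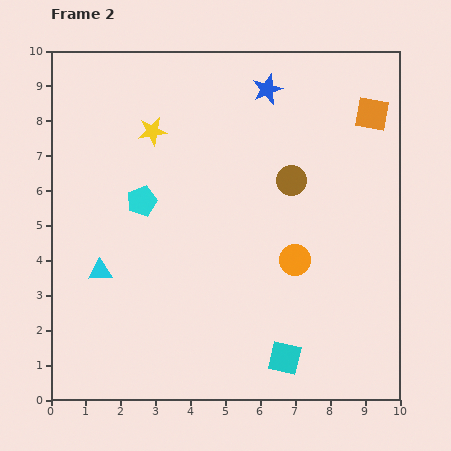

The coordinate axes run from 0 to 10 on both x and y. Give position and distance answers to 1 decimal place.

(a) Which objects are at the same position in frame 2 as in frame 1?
the yellow star, the cyan square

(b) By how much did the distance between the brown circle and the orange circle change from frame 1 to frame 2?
+0.8

Distance in frame 1: 1.5. Distance in frame 2: 2.3.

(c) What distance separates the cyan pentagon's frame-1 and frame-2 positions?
3.4

The cyan pentagon moved from (3.3, 2.4) to (2.6, 5.7), a distance of √(0.7² + 3.3²) ≈ 3.4.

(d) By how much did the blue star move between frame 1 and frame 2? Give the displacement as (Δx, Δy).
(1.4, 0.2)

The blue star was at (4.8, 8.7) in frame 1 and (6.2, 8.9) in frame 2.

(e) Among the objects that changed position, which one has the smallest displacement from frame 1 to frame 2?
the brown circle

(moved 0.8)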